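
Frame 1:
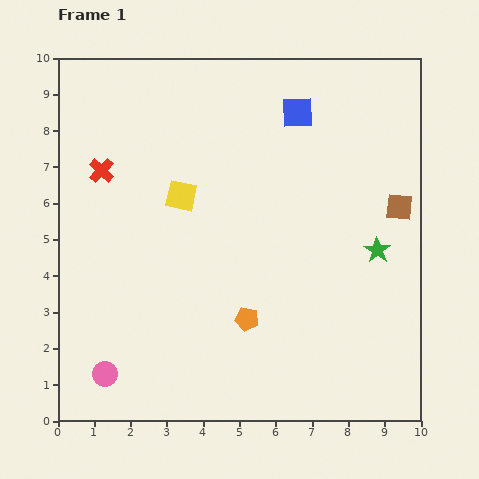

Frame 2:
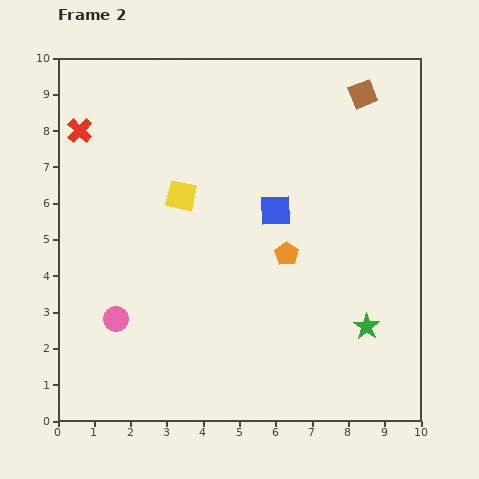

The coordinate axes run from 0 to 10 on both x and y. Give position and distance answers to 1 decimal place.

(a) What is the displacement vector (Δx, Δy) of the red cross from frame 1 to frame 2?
(-0.6, 1.1)

The red cross was at (1.2, 6.9) in frame 1 and (0.6, 8.0) in frame 2.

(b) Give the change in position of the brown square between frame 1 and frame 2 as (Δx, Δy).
(-1.0, 3.1)

The brown square was at (9.4, 5.9) in frame 1 and (8.4, 9.0) in frame 2.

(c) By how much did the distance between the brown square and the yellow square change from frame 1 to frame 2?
-0.3

Distance in frame 1: 6.0. Distance in frame 2: 5.7.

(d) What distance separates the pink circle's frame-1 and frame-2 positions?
1.5

The pink circle moved from (1.3, 1.3) to (1.6, 2.8), a distance of √(0.3² + 1.5²) ≈ 1.5.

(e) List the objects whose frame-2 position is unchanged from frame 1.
the yellow square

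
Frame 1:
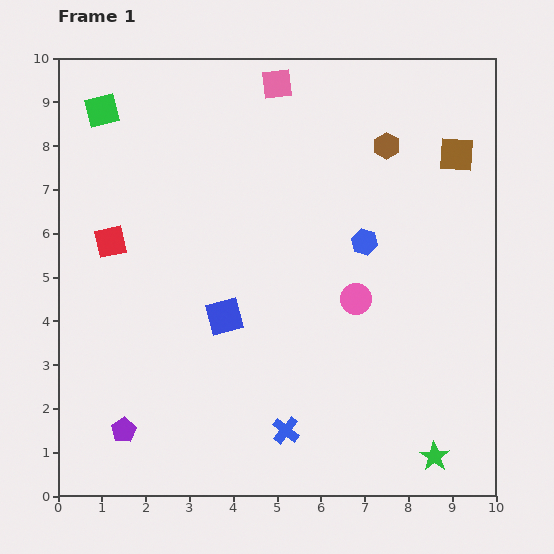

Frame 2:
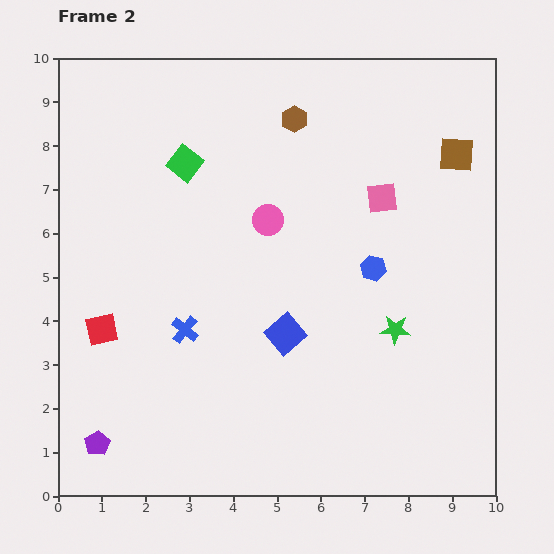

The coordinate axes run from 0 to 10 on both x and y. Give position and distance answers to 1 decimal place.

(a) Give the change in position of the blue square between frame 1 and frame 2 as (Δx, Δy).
(1.4, -0.4)

The blue square was at (3.8, 4.1) in frame 1 and (5.2, 3.7) in frame 2.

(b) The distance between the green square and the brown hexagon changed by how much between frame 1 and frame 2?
-3.8

Distance in frame 1: 6.5. Distance in frame 2: 2.7.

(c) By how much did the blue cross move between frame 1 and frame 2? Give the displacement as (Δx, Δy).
(-2.3, 2.3)

The blue cross was at (5.2, 1.5) in frame 1 and (2.9, 3.8) in frame 2.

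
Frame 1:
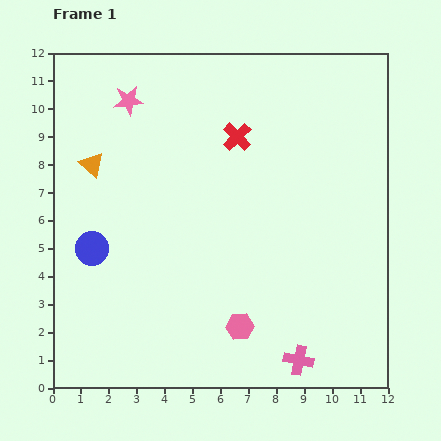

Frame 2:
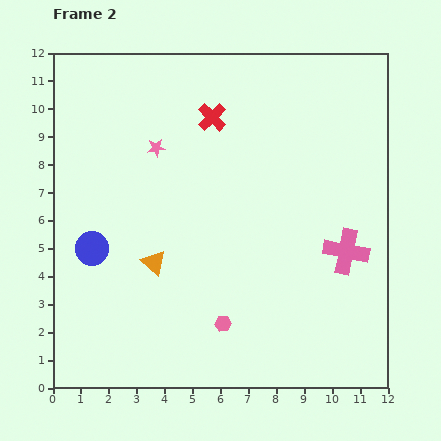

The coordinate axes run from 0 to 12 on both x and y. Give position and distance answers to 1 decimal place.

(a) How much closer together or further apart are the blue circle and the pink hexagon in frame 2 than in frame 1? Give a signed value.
-0.6

Distance in frame 1: 6.0. Distance in frame 2: 5.4.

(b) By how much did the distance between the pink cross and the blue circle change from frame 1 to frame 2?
+0.7

Distance in frame 1: 8.4. Distance in frame 2: 9.1.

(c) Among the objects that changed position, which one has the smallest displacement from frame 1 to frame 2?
the pink hexagon

(moved 0.6)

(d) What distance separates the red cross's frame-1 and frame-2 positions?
1.1

The red cross moved from (6.6, 9.0) to (5.7, 9.7), a distance of √(0.9² + 0.7²) ≈ 1.1.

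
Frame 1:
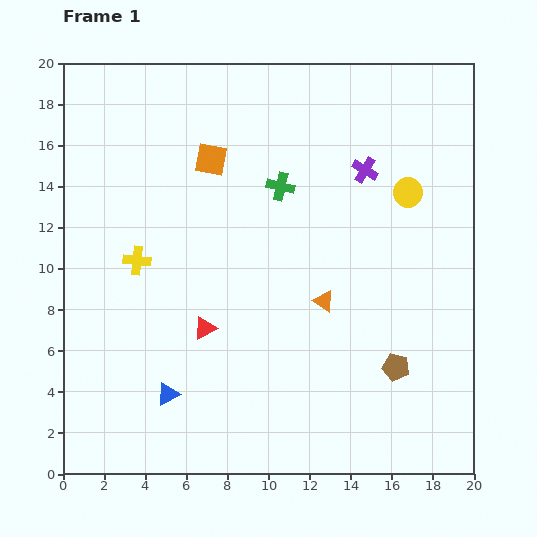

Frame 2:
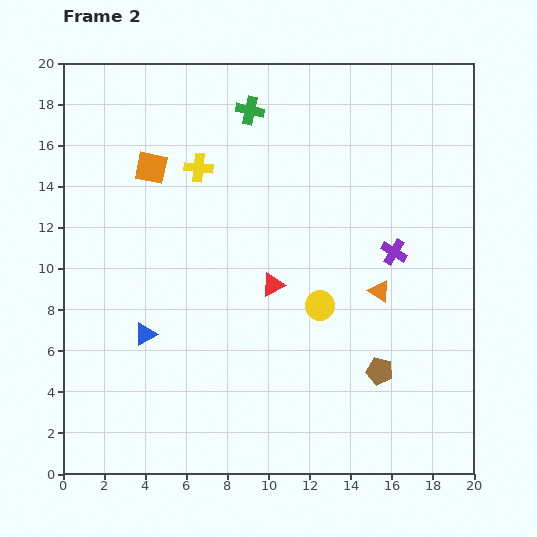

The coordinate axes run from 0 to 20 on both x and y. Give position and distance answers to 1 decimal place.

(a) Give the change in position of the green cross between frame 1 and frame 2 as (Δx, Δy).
(-1.5, 3.7)

The green cross was at (10.6, 14.0) in frame 1 and (9.1, 17.7) in frame 2.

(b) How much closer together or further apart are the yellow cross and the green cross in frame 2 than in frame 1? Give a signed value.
-4.1

Distance in frame 1: 7.9. Distance in frame 2: 3.8.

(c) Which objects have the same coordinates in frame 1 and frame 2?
none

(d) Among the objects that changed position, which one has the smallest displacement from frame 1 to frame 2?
the brown pentagon

(moved 0.8)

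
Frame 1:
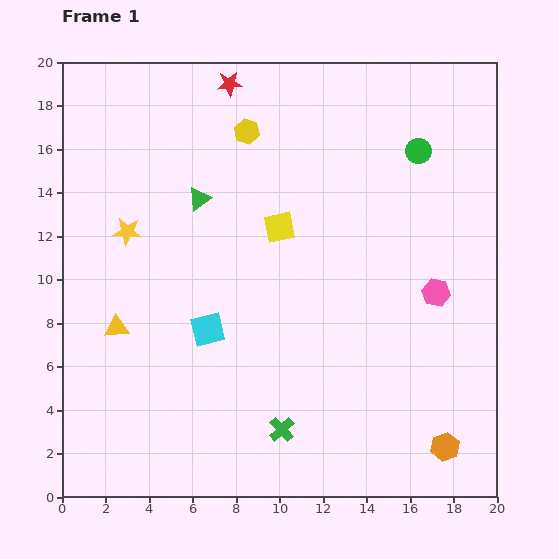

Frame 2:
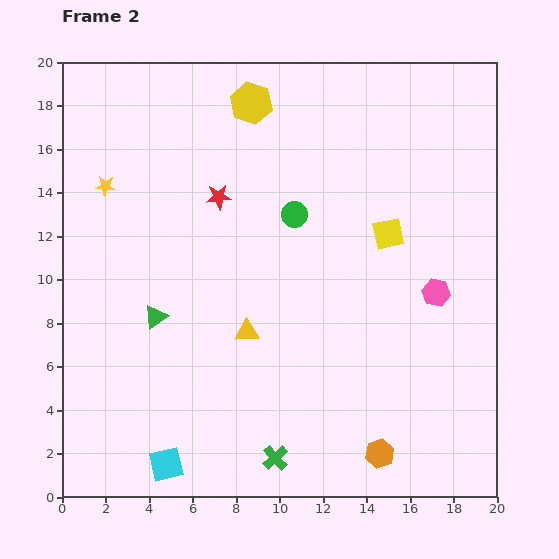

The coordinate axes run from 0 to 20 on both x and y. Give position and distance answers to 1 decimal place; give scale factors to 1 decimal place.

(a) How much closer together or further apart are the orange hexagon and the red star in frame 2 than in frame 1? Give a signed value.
-5.5

Distance in frame 1: 19.4. Distance in frame 2: 13.9.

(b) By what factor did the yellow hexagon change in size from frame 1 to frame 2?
1.7×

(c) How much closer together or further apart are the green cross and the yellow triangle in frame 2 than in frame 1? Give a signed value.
-3.0

Distance in frame 1: 8.9. Distance in frame 2: 5.9.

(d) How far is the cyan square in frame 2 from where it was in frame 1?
6.5

The cyan square moved from (6.7, 7.7) to (4.8, 1.5), a distance of √(1.9² + 6.2²) ≈ 6.5.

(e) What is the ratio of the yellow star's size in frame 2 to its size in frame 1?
0.7×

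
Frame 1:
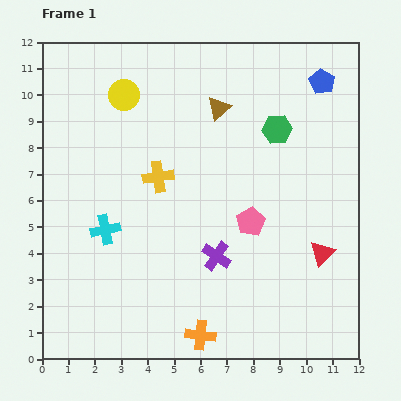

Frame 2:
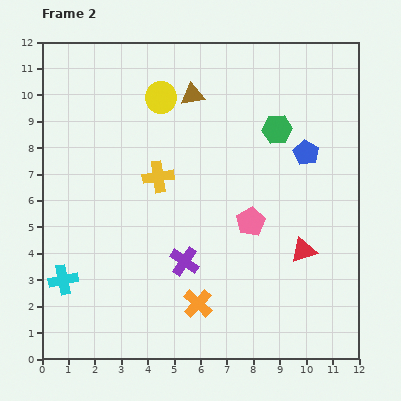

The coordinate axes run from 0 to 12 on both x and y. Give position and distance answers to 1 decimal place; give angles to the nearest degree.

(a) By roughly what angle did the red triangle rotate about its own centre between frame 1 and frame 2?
26° clockwise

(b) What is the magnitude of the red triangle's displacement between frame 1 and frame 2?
0.7

The red triangle moved from (10.6, 4.0) to (9.9, 4.1), a distance of √(0.7² + 0.1²) ≈ 0.7.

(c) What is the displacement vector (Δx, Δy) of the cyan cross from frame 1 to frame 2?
(-1.6, -1.9)

The cyan cross was at (2.4, 4.9) in frame 1 and (0.8, 3.0) in frame 2.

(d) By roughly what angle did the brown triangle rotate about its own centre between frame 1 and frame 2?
33° clockwise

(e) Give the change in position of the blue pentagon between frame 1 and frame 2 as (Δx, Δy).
(-0.6, -2.7)

The blue pentagon was at (10.6, 10.5) in frame 1 and (10.0, 7.8) in frame 2.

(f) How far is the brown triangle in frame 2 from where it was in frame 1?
1.1

The brown triangle moved from (6.7, 9.5) to (5.7, 10.0), a distance of √(1.0² + 0.5²) ≈ 1.1.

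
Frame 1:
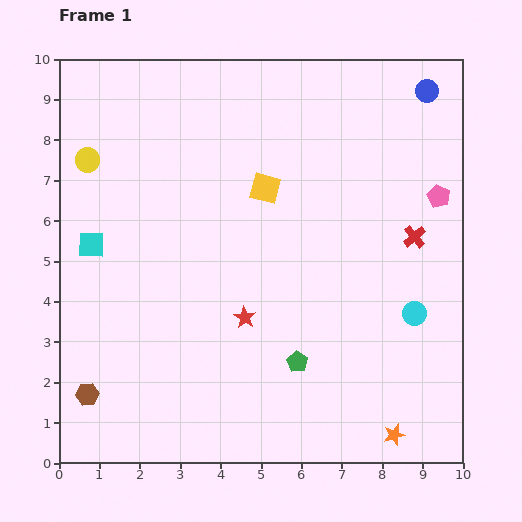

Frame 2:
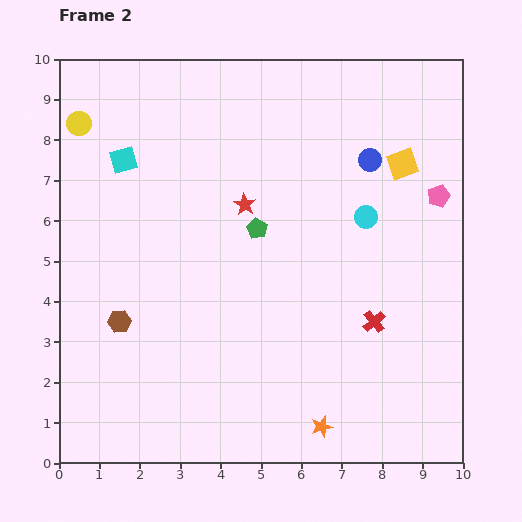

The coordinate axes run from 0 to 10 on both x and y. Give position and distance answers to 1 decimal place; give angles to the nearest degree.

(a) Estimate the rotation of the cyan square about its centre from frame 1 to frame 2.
16° counter-clockwise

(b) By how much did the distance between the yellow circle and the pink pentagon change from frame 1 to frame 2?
+0.4

Distance in frame 1: 8.7. Distance in frame 2: 9.1.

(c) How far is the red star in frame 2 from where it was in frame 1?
2.8

The red star moved from (4.6, 3.6) to (4.6, 6.4), a distance of √(0.0² + 2.8²) ≈ 2.8.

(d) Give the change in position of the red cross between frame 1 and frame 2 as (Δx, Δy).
(-1.0, -2.1)

The red cross was at (8.8, 5.6) in frame 1 and (7.8, 3.5) in frame 2.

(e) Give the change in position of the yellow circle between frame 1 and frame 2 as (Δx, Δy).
(-0.2, 0.9)

The yellow circle was at (0.7, 7.5) in frame 1 and (0.5, 8.4) in frame 2.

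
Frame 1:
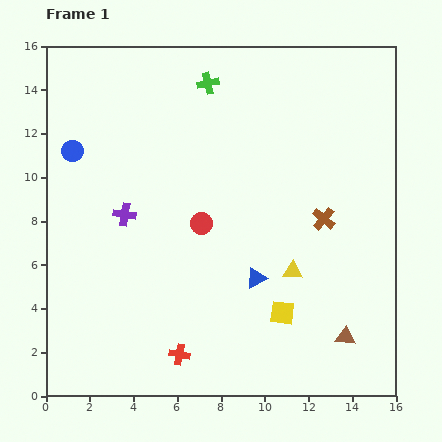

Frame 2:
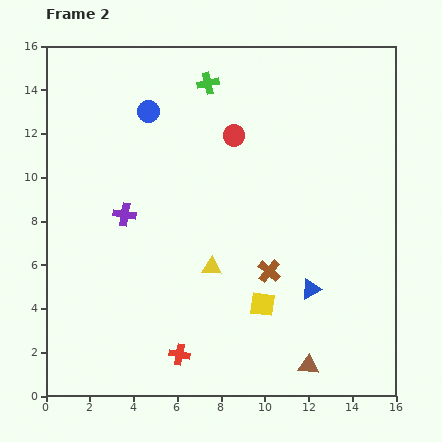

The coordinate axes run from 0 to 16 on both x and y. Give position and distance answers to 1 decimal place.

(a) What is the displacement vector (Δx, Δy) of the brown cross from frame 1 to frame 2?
(-2.5, -2.4)

The brown cross was at (12.7, 8.1) in frame 1 and (10.2, 5.7) in frame 2.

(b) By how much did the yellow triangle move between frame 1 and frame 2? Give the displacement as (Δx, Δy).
(-3.7, 0.2)

The yellow triangle was at (11.3, 5.7) in frame 1 and (7.6, 5.9) in frame 2.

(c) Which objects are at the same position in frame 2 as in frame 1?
the red cross, the green cross, the purple cross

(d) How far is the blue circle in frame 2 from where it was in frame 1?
3.9

The blue circle moved from (1.2, 11.2) to (4.7, 13.0), a distance of √(3.5² + 1.8²) ≈ 3.9.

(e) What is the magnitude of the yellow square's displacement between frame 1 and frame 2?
1.0

The yellow square moved from (10.8, 3.8) to (9.9, 4.2), a distance of √(0.9² + 0.4²) ≈ 1.0.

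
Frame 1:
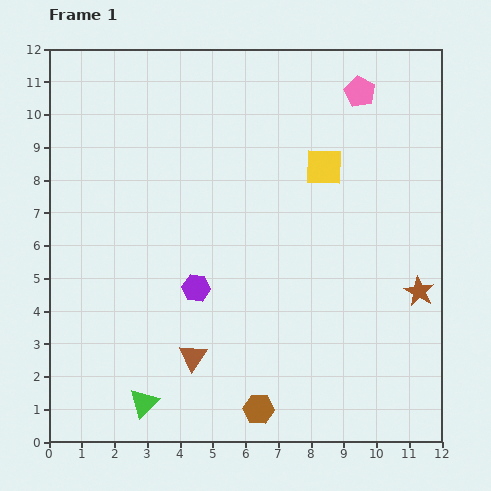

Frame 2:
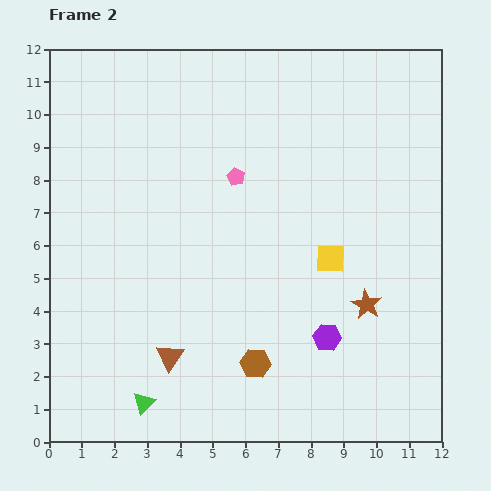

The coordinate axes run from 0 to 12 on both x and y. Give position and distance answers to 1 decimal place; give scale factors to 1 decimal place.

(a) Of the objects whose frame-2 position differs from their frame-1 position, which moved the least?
the brown triangle

(moved 0.7)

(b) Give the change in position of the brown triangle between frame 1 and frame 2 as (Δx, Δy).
(-0.7, 0.0)

The brown triangle was at (4.4, 2.6) in frame 1 and (3.7, 2.6) in frame 2.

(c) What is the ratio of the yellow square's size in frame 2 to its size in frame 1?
0.8×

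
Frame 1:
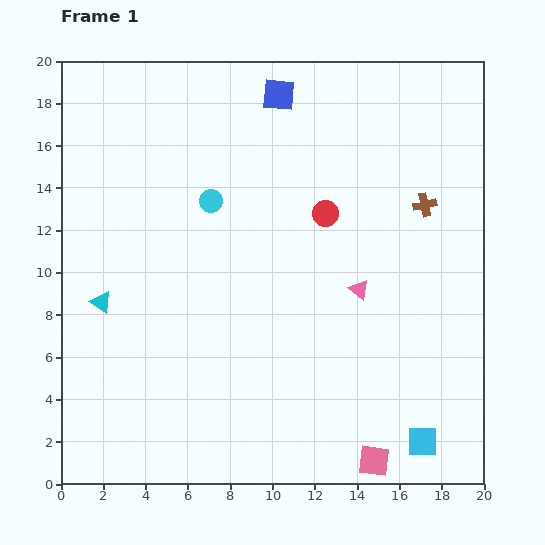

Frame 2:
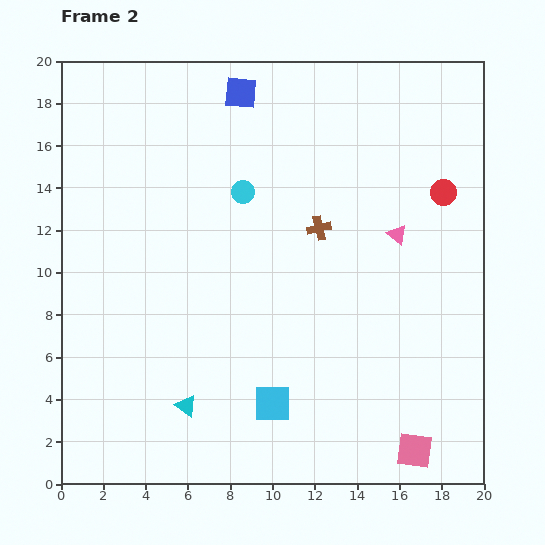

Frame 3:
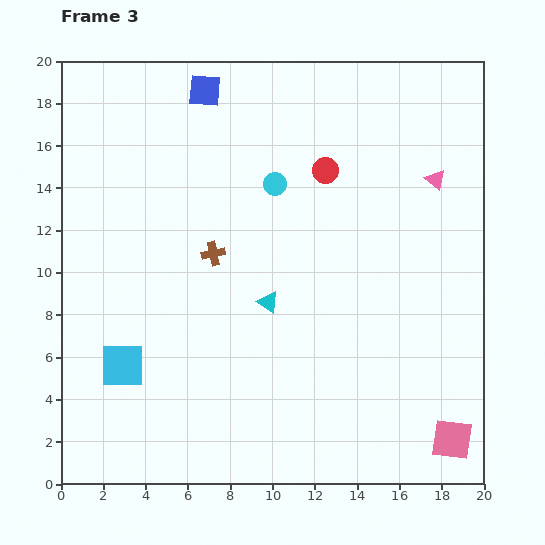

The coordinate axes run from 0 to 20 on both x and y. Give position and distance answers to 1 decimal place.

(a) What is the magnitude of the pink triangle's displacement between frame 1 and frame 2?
3.2

The pink triangle moved from (14.1, 9.2) to (15.9, 11.8), a distance of √(1.8² + 2.6²) ≈ 3.2.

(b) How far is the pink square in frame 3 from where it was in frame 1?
3.8

The pink square moved from (14.8, 1.1) to (18.5, 2.1), a distance of √(3.7² + 1.0²) ≈ 3.8.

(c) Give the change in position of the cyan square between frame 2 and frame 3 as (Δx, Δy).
(-7.1, 1.8)

The cyan square was at (10.0, 3.8) in frame 2 and (2.9, 5.6) in frame 3.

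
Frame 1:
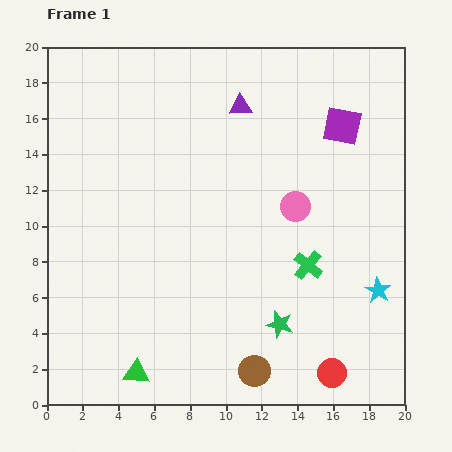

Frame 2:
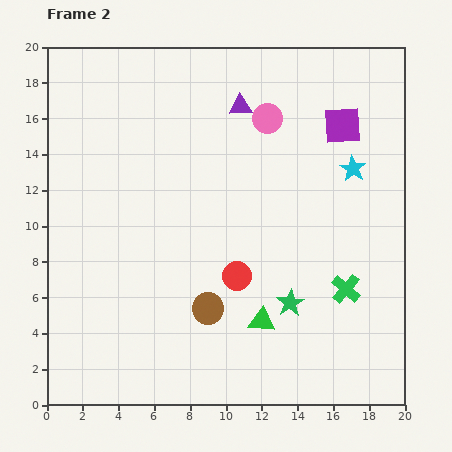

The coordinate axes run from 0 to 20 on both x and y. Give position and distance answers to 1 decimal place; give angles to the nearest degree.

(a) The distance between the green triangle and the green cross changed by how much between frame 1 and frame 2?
-6.3

Distance in frame 1: 11.3. Distance in frame 2: 5.0.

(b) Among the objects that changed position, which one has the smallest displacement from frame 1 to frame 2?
the green star

(moved 1.3)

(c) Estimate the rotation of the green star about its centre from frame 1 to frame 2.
27° clockwise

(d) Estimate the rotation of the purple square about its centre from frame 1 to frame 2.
15° counter-clockwise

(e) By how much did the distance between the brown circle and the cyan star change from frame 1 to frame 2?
+3.0

Distance in frame 1: 8.2. Distance in frame 2: 11.2.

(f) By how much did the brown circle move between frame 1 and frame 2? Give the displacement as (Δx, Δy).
(-2.6, 3.5)

The brown circle was at (11.6, 1.9) in frame 1 and (9.0, 5.4) in frame 2.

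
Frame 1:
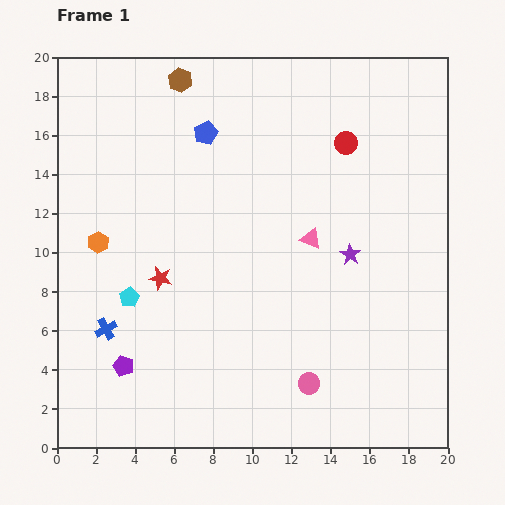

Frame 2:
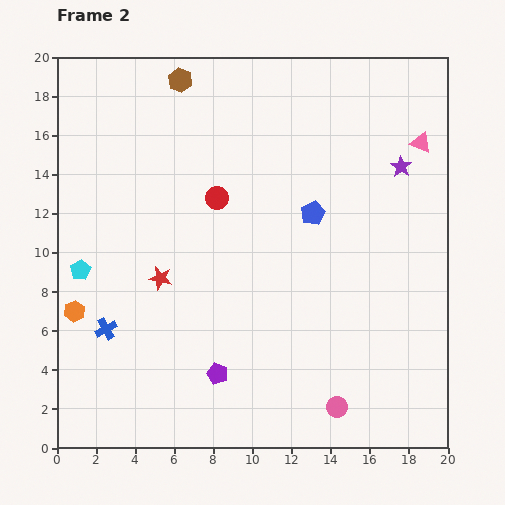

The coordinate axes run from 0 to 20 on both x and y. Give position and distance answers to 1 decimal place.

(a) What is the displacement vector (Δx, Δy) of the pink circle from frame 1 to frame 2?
(1.4, -1.2)

The pink circle was at (12.9, 3.3) in frame 1 and (14.3, 2.1) in frame 2.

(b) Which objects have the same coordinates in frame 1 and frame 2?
the brown hexagon, the blue cross, the red star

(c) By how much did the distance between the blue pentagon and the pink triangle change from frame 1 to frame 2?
-1.0

Distance in frame 1: 7.6. Distance in frame 2: 6.6.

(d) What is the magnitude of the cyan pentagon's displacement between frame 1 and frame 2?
2.9

The cyan pentagon moved from (3.7, 7.7) to (1.2, 9.1), a distance of √(2.5² + 1.4²) ≈ 2.9.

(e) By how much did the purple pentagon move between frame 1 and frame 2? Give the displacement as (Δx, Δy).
(4.8, -0.4)

The purple pentagon was at (3.4, 4.2) in frame 1 and (8.2, 3.8) in frame 2.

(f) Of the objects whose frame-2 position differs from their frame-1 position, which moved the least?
the pink circle

(moved 1.8)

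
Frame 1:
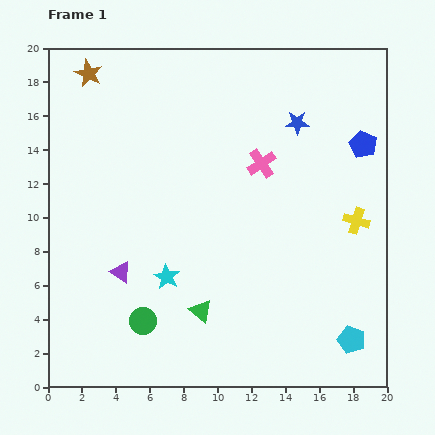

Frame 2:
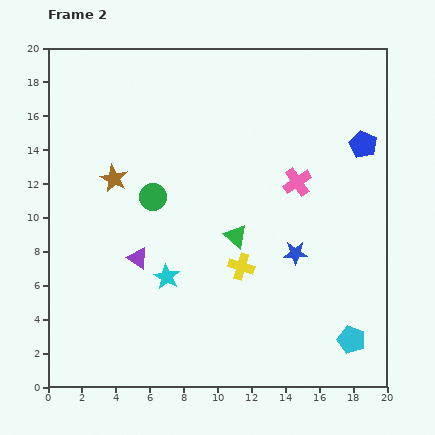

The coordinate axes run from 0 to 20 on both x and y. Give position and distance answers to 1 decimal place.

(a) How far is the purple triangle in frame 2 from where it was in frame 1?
1.3

The purple triangle moved from (4.3, 6.8) to (5.3, 7.6), a distance of √(1.0² + 0.8²) ≈ 1.3.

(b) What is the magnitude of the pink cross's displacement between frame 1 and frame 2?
2.4

The pink cross moved from (12.6, 13.2) to (14.7, 12.1), a distance of √(2.1² + 1.1²) ≈ 2.4.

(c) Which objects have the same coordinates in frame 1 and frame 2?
the cyan pentagon, the cyan star, the blue pentagon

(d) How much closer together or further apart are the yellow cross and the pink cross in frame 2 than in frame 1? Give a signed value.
-0.6

Distance in frame 1: 6.6. Distance in frame 2: 6.0.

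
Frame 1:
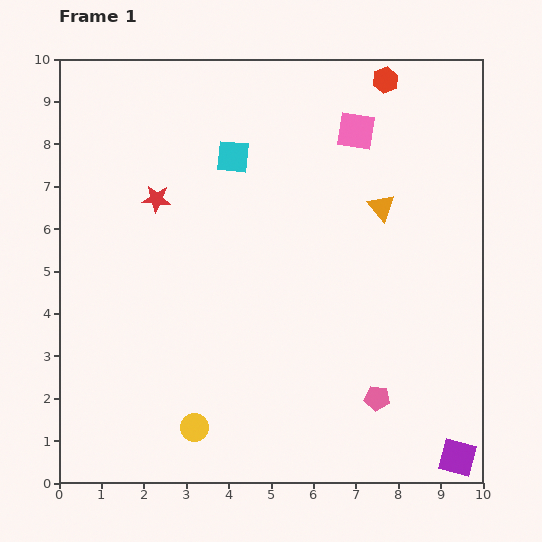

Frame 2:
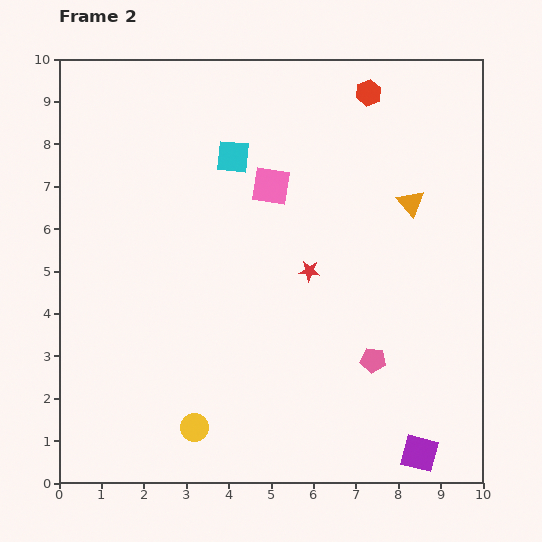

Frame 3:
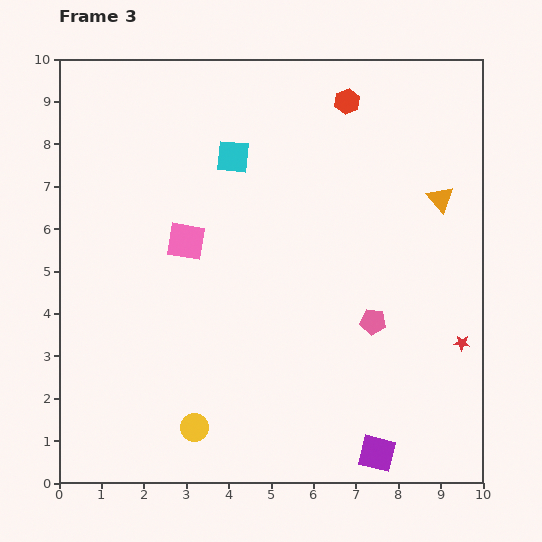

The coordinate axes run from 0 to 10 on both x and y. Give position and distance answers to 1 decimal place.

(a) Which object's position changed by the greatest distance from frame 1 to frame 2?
the red star

(moved 4.0; next 2.4)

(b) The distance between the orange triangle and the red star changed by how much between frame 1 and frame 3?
-1.9

Distance in frame 1: 5.3. Distance in frame 3: 3.4.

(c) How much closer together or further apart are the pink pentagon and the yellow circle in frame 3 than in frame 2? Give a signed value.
+0.4

Distance in frame 2: 4.5. Distance in frame 3: 4.9.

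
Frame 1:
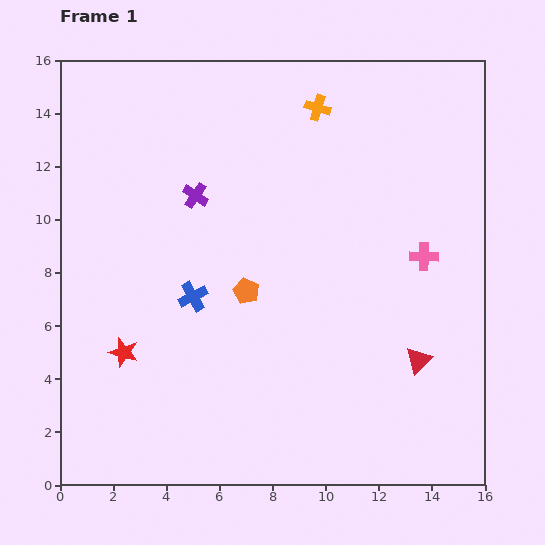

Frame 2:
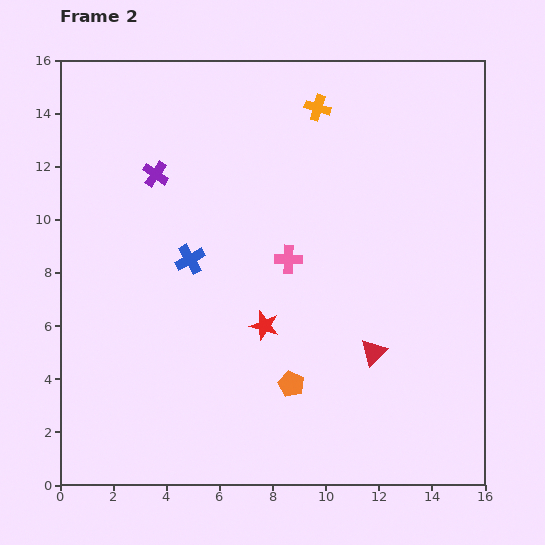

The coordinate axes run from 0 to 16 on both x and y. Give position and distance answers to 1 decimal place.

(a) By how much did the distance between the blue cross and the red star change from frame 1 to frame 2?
+0.5

Distance in frame 1: 3.3. Distance in frame 2: 3.8.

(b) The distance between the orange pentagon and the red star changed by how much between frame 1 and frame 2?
-2.7

Distance in frame 1: 5.1. Distance in frame 2: 2.4.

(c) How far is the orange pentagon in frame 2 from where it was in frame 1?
3.9

The orange pentagon moved from (7.0, 7.3) to (8.7, 3.8), a distance of √(1.7² + 3.5²) ≈ 3.9.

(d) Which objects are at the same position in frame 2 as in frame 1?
the orange cross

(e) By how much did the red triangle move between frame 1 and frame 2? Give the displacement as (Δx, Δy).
(-1.7, 0.3)

The red triangle was at (13.5, 4.7) in frame 1 and (11.8, 5.0) in frame 2.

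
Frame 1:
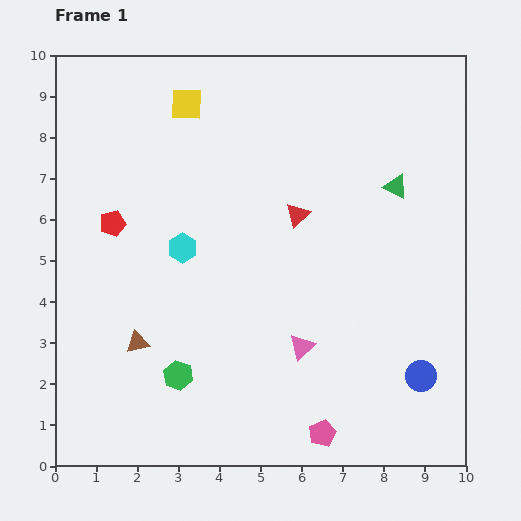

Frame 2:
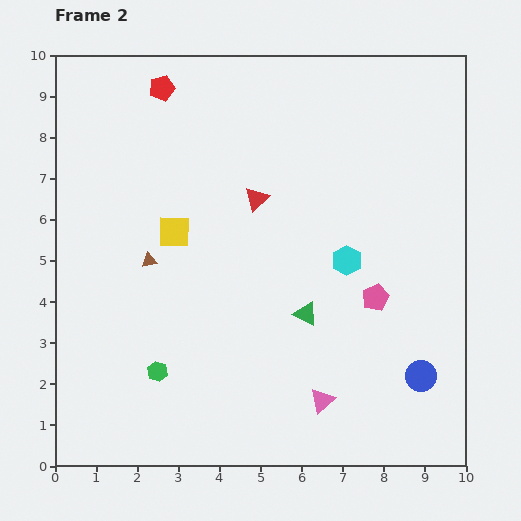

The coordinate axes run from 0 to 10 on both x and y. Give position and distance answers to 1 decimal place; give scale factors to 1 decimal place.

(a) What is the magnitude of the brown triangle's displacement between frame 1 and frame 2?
2.0

The brown triangle moved from (2.0, 3.0) to (2.3, 5.0), a distance of √(0.3² + 2.0²) ≈ 2.0.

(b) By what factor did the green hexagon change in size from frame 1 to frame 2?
0.7×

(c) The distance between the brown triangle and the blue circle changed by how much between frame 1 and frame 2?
+0.3

Distance in frame 1: 6.9. Distance in frame 2: 7.2.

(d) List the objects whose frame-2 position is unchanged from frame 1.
the blue circle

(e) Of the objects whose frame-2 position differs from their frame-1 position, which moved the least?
the green hexagon

(moved 0.5)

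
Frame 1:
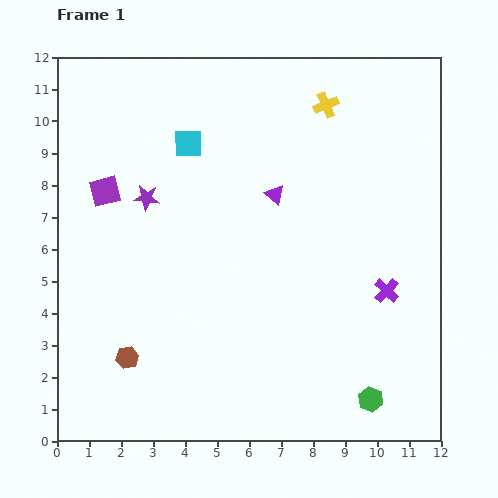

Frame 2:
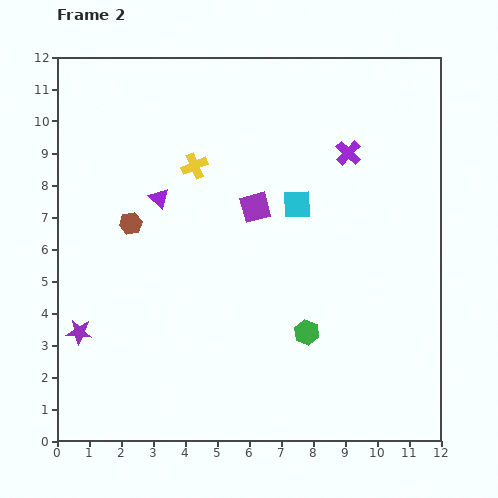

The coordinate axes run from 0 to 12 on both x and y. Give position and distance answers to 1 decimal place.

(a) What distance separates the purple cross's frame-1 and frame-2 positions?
4.5

The purple cross moved from (10.3, 4.7) to (9.1, 9.0), a distance of √(1.2² + 4.3²) ≈ 4.5.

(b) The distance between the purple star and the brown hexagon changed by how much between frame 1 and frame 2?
-1.2

Distance in frame 1: 5.0. Distance in frame 2: 3.8.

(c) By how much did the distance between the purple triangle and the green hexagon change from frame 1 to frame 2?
-0.9

Distance in frame 1: 7.1. Distance in frame 2: 6.2.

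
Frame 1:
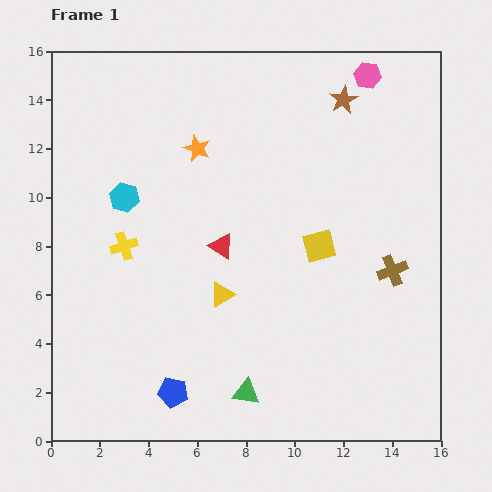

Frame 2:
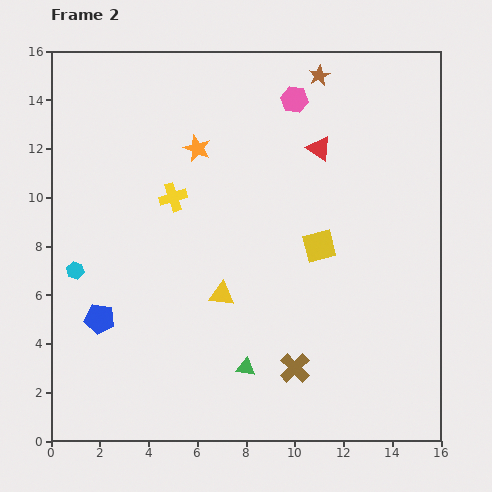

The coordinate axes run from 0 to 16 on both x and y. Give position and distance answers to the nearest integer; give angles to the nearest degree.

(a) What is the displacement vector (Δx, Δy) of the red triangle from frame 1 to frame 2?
(4, 4)

The red triangle was at (7, 8) in frame 1 and (11, 12) in frame 2.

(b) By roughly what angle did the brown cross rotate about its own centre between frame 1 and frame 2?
23° counter-clockwise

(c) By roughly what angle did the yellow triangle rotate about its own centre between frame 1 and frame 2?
36° clockwise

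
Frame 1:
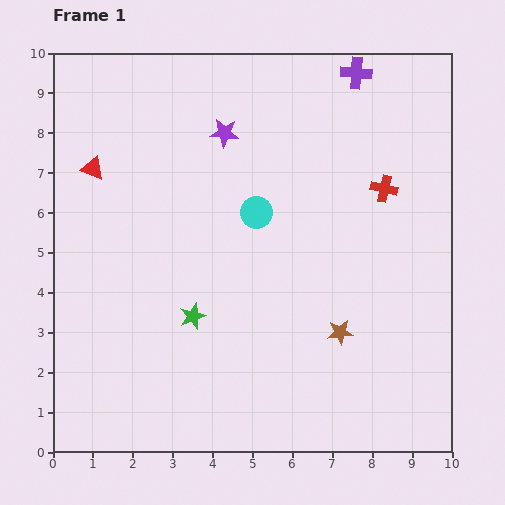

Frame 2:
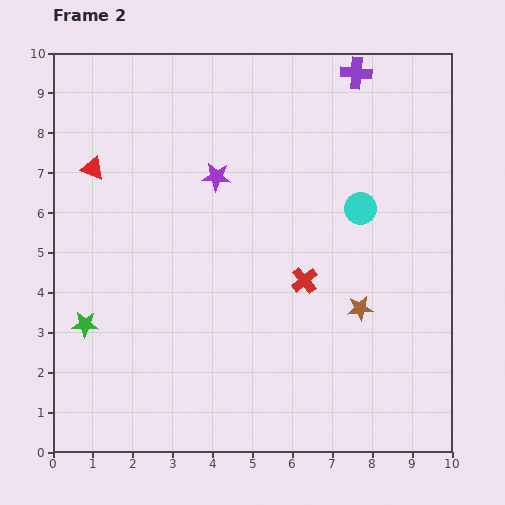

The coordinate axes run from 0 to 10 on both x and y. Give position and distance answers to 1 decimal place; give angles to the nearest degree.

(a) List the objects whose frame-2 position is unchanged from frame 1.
the red triangle, the purple cross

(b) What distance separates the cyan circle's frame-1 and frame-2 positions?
2.6

The cyan circle moved from (5.1, 6.0) to (7.7, 6.1), a distance of √(2.6² + 0.1²) ≈ 2.6.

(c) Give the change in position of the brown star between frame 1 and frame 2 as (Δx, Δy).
(0.5, 0.6)

The brown star was at (7.2, 3.0) in frame 1 and (7.7, 3.6) in frame 2.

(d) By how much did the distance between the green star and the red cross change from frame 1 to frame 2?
-0.2

Distance in frame 1: 5.8. Distance in frame 2: 5.6.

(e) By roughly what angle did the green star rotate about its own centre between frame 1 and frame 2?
23° clockwise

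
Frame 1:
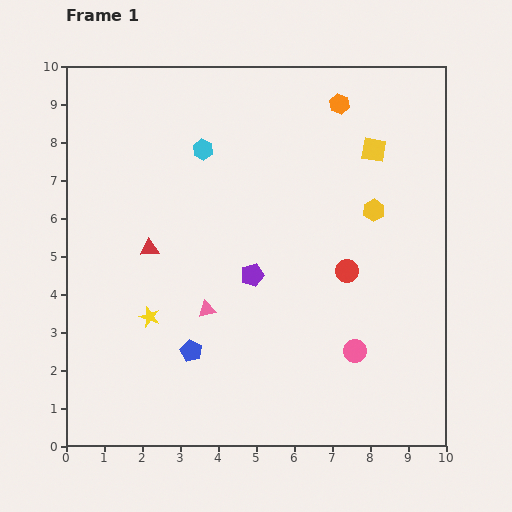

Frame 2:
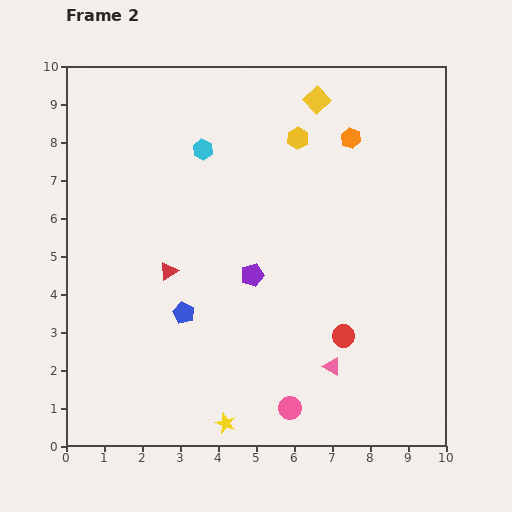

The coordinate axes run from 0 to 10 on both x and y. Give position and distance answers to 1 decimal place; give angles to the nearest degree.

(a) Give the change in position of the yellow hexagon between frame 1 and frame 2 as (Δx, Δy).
(-2.0, 1.9)

The yellow hexagon was at (8.1, 6.2) in frame 1 and (6.1, 8.1) in frame 2.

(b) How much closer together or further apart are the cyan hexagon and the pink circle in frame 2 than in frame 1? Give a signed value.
+0.6

Distance in frame 1: 6.6. Distance in frame 2: 7.2.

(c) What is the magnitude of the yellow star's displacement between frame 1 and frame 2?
3.4

The yellow star moved from (2.2, 3.4) to (4.2, 0.6), a distance of √(2.0² + 2.8²) ≈ 3.4.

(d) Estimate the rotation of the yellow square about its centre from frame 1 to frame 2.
38° clockwise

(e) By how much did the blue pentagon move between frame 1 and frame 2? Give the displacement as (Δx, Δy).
(-0.2, 1.0)

The blue pentagon was at (3.3, 2.5) in frame 1 and (3.1, 3.5) in frame 2.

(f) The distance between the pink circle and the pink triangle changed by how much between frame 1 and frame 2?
-2.5

Distance in frame 1: 4.1. Distance in frame 2: 1.6.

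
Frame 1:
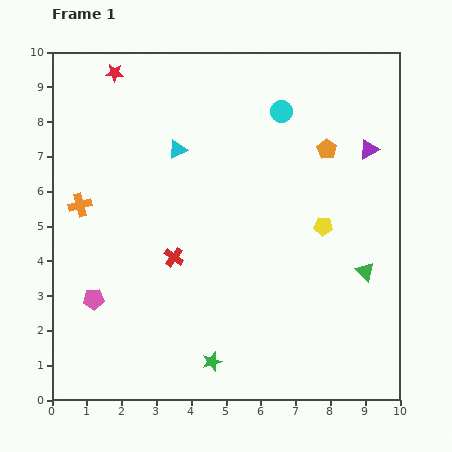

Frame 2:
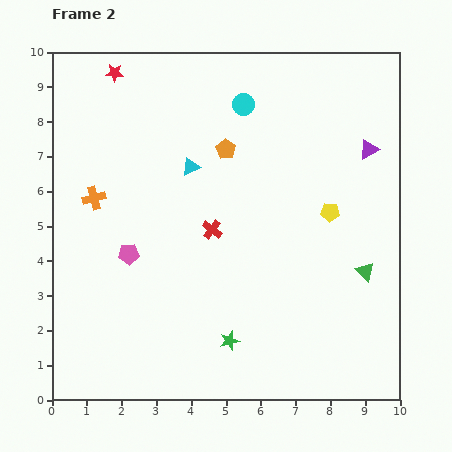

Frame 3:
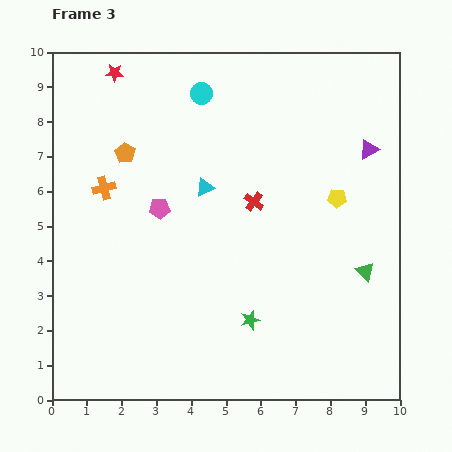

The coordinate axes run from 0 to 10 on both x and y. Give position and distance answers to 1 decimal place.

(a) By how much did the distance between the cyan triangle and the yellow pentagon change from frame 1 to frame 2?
-0.5

Distance in frame 1: 4.7. Distance in frame 2: 4.2.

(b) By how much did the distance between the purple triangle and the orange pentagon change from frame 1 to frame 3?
+5.8

Distance in frame 1: 1.2. Distance in frame 3: 7.0.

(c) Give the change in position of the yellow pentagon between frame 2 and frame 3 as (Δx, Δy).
(0.2, 0.4)

The yellow pentagon was at (8.0, 5.4) in frame 2 and (8.2, 5.8) in frame 3.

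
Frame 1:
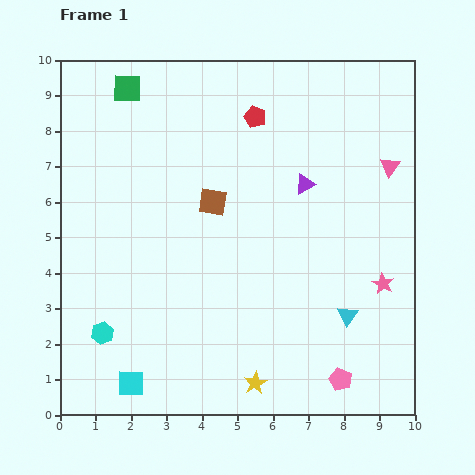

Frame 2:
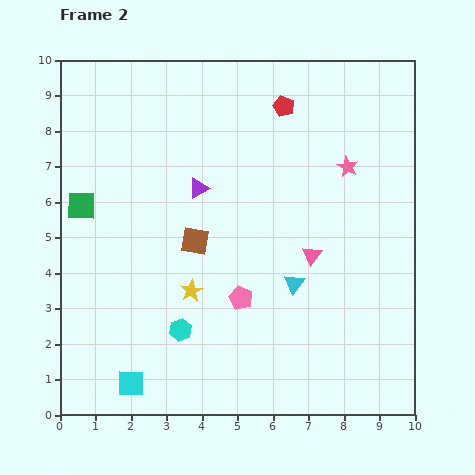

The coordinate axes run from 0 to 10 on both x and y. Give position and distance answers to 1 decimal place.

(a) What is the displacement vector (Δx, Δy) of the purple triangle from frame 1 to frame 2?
(-3.0, -0.1)

The purple triangle was at (6.9, 6.5) in frame 1 and (3.9, 6.4) in frame 2.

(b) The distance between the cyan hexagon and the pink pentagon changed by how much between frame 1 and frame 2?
-4.9

Distance in frame 1: 6.8. Distance in frame 2: 1.9.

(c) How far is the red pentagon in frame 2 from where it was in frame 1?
0.9

The red pentagon moved from (5.5, 8.4) to (6.3, 8.7), a distance of √(0.8² + 0.3²) ≈ 0.9.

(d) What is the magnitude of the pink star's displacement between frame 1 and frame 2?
3.4

The pink star moved from (9.1, 3.7) to (8.1, 7.0), a distance of √(1.0² + 3.3²) ≈ 3.4.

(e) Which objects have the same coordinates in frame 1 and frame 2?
the cyan square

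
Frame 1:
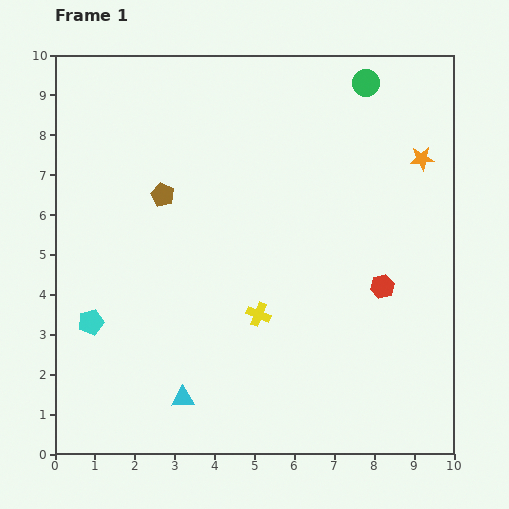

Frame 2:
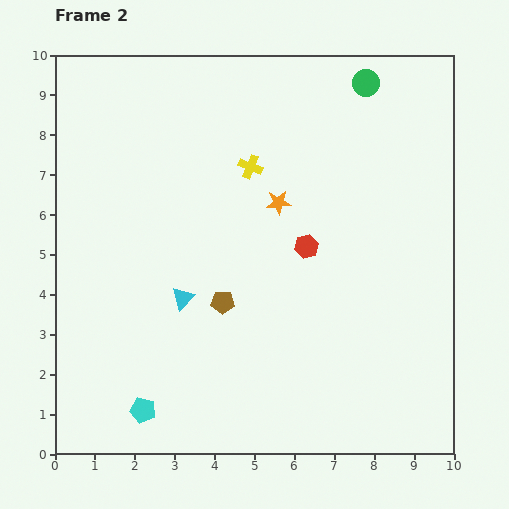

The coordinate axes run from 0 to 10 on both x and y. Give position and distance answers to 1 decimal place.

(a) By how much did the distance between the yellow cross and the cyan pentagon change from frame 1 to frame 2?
+2.5

Distance in frame 1: 4.2. Distance in frame 2: 6.7.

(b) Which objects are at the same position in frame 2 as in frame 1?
the green circle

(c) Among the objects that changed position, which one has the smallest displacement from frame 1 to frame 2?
the red hexagon

(moved 2.1)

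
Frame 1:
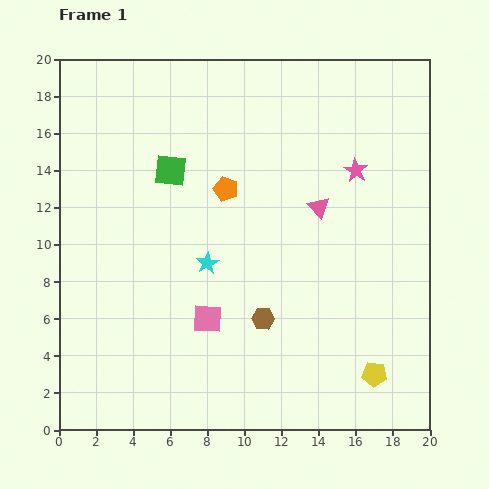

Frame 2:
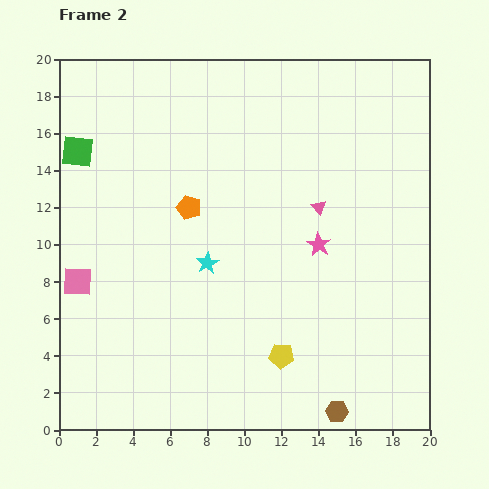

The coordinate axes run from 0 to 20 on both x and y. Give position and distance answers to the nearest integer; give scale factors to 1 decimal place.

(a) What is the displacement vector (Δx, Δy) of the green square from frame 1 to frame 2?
(-5, 1)

The green square was at (6, 14) in frame 1 and (1, 15) in frame 2.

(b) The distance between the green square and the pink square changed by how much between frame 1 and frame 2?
-1

Distance in frame 1: 8. Distance in frame 2: 7.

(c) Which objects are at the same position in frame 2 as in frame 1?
the cyan star, the pink triangle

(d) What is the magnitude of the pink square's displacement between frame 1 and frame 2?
7

The pink square moved from (8, 6) to (1, 8), a distance of √(7² + 2²) ≈ 7.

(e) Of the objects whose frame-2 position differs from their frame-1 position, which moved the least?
the orange pentagon

(moved 2)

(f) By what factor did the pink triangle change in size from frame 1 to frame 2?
0.7×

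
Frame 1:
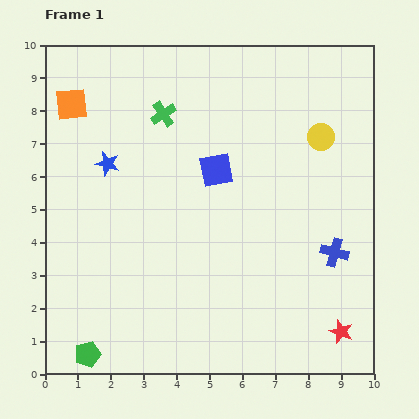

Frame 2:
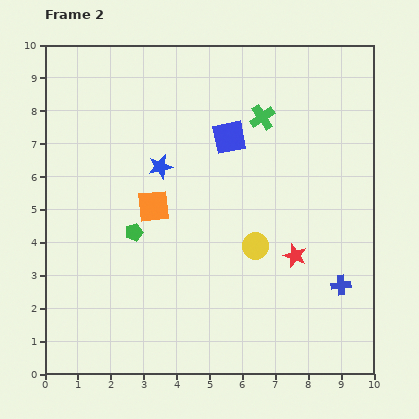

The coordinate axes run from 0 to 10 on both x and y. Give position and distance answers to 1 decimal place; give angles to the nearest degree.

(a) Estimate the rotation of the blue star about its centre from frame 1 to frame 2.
30° counter-clockwise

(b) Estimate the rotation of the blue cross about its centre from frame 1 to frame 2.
20° counter-clockwise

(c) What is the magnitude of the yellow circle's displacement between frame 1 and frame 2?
3.9

The yellow circle moved from (8.4, 7.2) to (6.4, 3.9), a distance of √(2.0² + 3.3²) ≈ 3.9.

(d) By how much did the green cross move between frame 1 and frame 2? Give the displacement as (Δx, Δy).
(3.0, -0.1)

The green cross was at (3.6, 7.9) in frame 1 and (6.6, 7.8) in frame 2.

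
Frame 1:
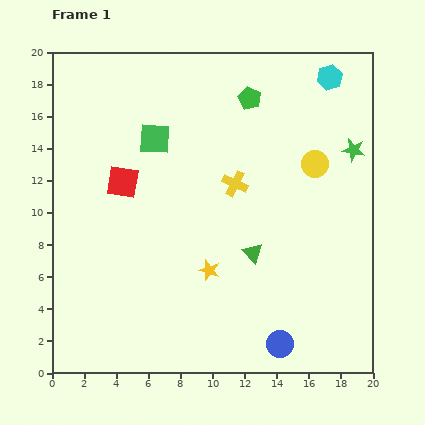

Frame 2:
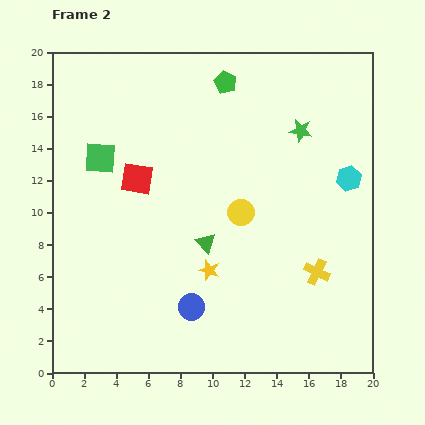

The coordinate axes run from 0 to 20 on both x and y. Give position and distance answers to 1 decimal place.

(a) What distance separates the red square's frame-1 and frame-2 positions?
0.9

The red square moved from (4.4, 11.9) to (5.3, 12.1), a distance of √(0.9² + 0.2²) ≈ 0.9.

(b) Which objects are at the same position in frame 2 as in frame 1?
the yellow star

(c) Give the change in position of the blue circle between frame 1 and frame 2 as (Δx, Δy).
(-5.5, 2.3)

The blue circle was at (14.2, 1.8) in frame 1 and (8.7, 4.1) in frame 2.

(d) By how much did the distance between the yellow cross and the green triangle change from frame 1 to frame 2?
+2.7

Distance in frame 1: 4.4. Distance in frame 2: 7.1.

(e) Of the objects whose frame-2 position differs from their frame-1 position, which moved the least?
the red square

(moved 0.9)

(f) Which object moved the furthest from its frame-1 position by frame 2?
the yellow cross

(moved 7.5; next 6.4)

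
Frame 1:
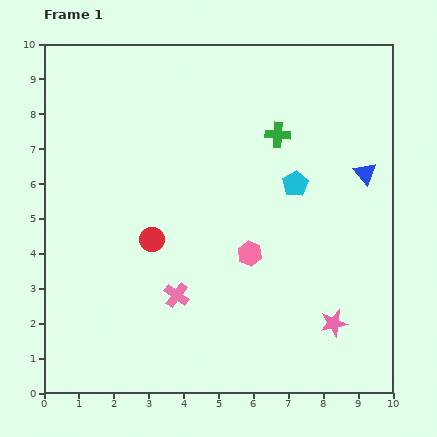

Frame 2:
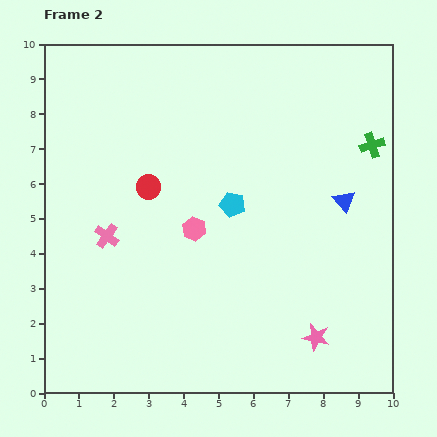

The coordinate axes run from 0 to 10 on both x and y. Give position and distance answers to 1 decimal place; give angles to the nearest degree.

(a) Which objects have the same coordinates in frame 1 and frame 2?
none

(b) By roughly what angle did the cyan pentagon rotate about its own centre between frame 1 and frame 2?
26° counter-clockwise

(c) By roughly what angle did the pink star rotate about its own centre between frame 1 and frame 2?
24° clockwise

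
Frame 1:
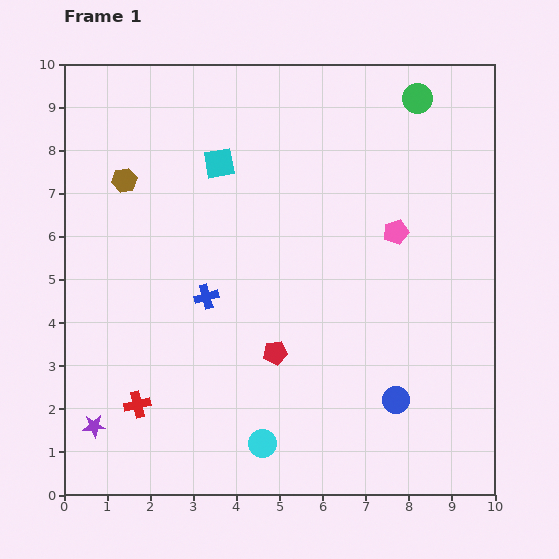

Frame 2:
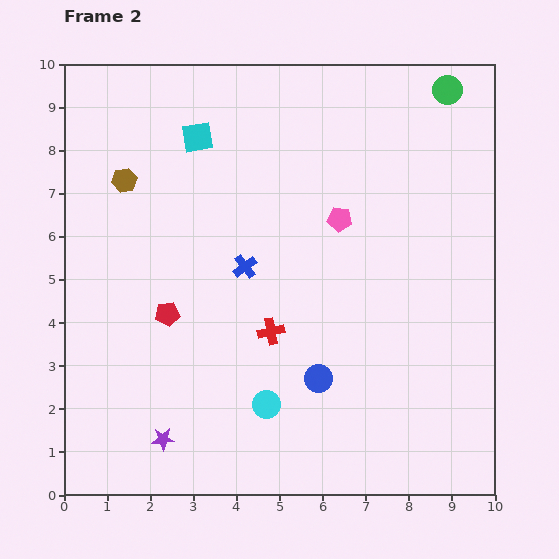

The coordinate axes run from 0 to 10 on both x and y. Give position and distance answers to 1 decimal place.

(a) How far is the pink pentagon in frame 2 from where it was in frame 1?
1.3

The pink pentagon moved from (7.7, 6.1) to (6.4, 6.4), a distance of √(1.3² + 0.3²) ≈ 1.3.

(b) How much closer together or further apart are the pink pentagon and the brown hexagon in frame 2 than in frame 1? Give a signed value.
-1.3

Distance in frame 1: 6.4. Distance in frame 2: 5.1.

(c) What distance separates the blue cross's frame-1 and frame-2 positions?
1.1

The blue cross moved from (3.3, 4.6) to (4.2, 5.3), a distance of √(0.9² + 0.7²) ≈ 1.1.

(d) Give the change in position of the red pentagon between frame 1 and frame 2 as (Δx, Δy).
(-2.5, 0.9)

The red pentagon was at (4.9, 3.3) in frame 1 and (2.4, 4.2) in frame 2.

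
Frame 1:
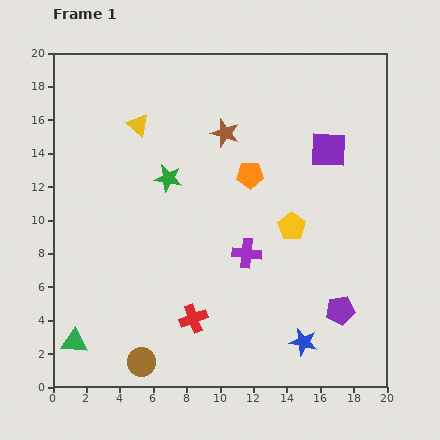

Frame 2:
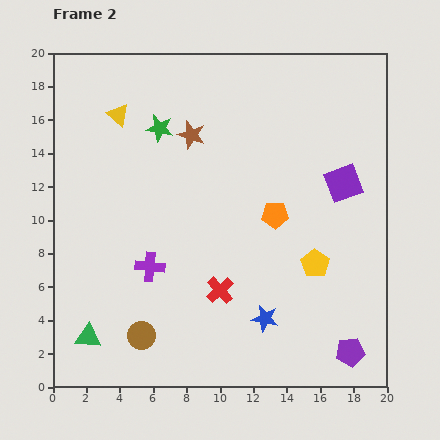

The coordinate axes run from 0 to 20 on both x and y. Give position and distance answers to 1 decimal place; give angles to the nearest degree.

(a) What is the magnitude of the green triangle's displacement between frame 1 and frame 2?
0.9

The green triangle moved from (1.3, 2.7) to (2.1, 3.0), a distance of √(0.8² + 0.3²) ≈ 0.9.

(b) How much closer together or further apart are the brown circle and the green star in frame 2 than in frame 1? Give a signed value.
+1.3

Distance in frame 1: 11.1. Distance in frame 2: 12.4.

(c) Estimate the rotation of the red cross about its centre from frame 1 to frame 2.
21° counter-clockwise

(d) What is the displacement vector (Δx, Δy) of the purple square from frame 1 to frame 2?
(0.9, -2.0)

The purple square was at (16.5, 14.2) in frame 1 and (17.4, 12.2) in frame 2.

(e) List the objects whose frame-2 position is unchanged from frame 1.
none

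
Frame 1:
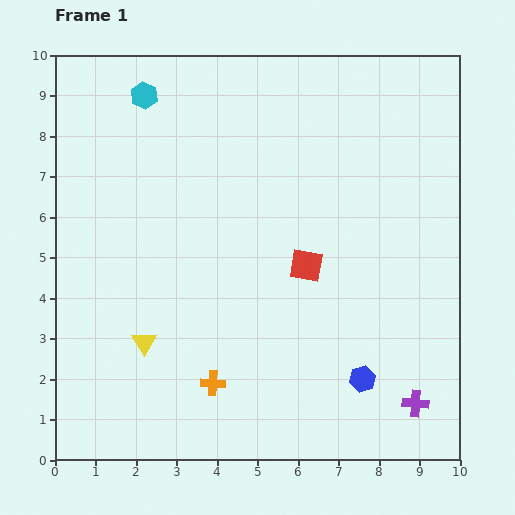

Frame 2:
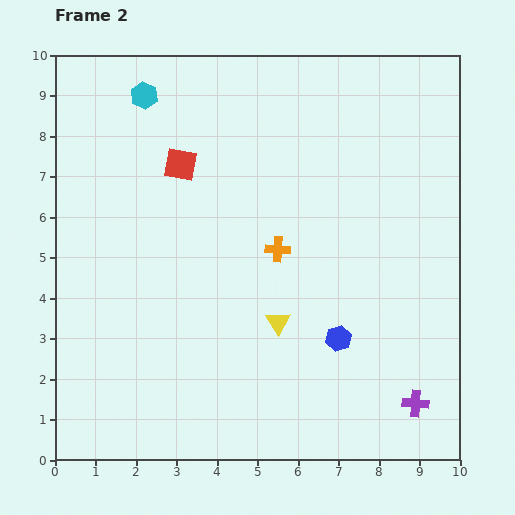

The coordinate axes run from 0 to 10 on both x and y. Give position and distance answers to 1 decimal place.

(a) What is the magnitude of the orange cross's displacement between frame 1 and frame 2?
3.7

The orange cross moved from (3.9, 1.9) to (5.5, 5.2), a distance of √(1.6² + 3.3²) ≈ 3.7.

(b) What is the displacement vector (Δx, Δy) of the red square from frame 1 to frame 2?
(-3.1, 2.5)

The red square was at (6.2, 4.8) in frame 1 and (3.1, 7.3) in frame 2.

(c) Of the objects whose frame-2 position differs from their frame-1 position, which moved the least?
the blue hexagon

(moved 1.2)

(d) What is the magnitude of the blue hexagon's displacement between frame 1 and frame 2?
1.2

The blue hexagon moved from (7.6, 2.0) to (7.0, 3.0), a distance of √(0.6² + 1.0²) ≈ 1.2.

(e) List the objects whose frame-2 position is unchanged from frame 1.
the purple cross, the cyan hexagon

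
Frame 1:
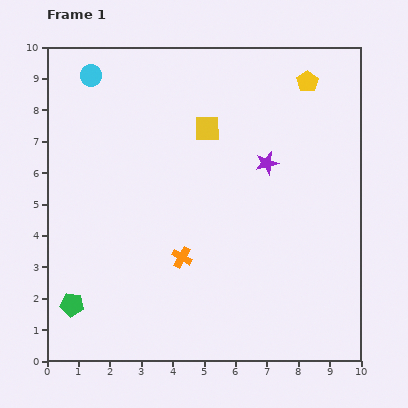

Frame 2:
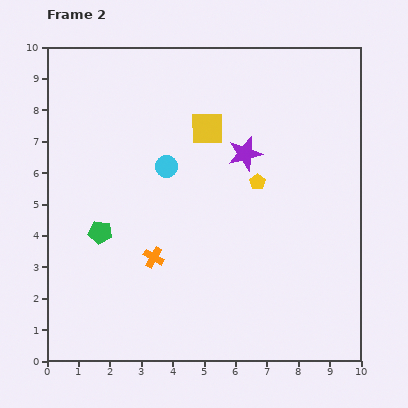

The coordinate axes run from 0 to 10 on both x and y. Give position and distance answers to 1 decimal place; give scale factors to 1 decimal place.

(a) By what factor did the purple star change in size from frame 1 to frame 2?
1.5×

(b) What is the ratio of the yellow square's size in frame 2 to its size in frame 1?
1.3×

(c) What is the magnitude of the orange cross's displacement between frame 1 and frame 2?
0.9

The orange cross moved from (4.3, 3.3) to (3.4, 3.3), a distance of √(0.9² + 0.0²) ≈ 0.9.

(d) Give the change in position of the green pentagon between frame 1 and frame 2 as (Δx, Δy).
(0.9, 2.3)

The green pentagon was at (0.8, 1.8) in frame 1 and (1.7, 4.1) in frame 2.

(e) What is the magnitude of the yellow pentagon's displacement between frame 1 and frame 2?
3.6

The yellow pentagon moved from (8.3, 8.9) to (6.7, 5.7), a distance of √(1.6² + 3.2²) ≈ 3.6.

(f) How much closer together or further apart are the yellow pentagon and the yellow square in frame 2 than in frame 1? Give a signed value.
-1.2

Distance in frame 1: 3.5. Distance in frame 2: 2.3.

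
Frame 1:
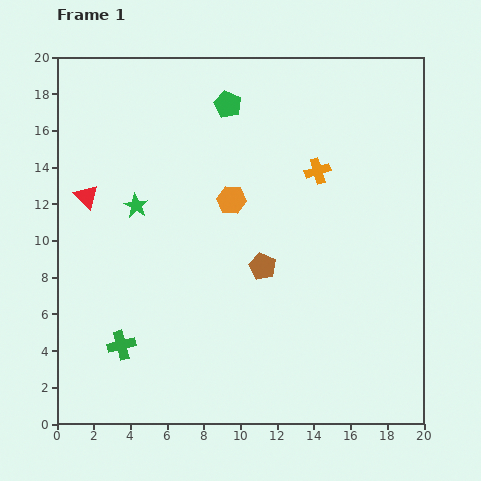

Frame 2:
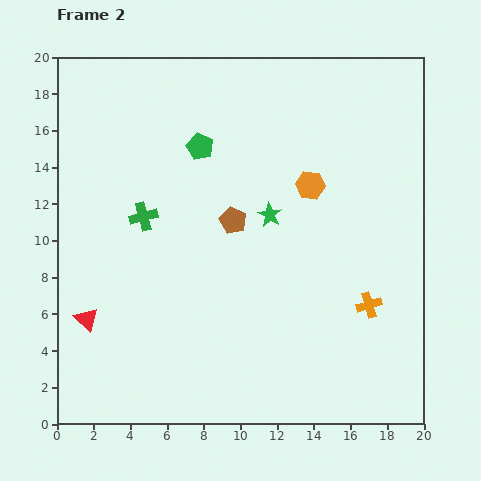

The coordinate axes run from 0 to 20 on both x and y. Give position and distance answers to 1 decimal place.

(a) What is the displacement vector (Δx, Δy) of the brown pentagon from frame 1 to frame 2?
(-1.6, 2.5)

The brown pentagon was at (11.2, 8.6) in frame 1 and (9.6, 11.1) in frame 2.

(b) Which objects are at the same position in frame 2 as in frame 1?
none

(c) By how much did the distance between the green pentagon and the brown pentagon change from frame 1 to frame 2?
-4.6

Distance in frame 1: 9.0. Distance in frame 2: 4.4.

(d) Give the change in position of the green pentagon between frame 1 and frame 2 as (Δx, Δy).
(-1.5, -2.3)

The green pentagon was at (9.3, 17.4) in frame 1 and (7.8, 15.1) in frame 2.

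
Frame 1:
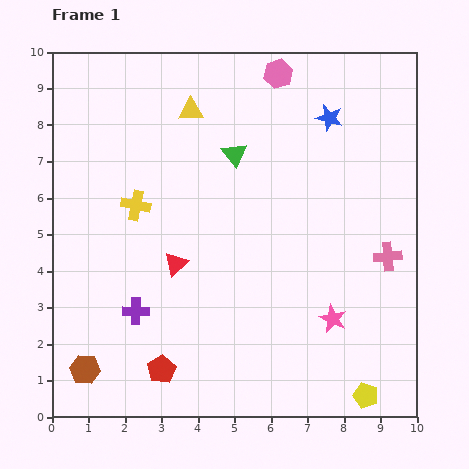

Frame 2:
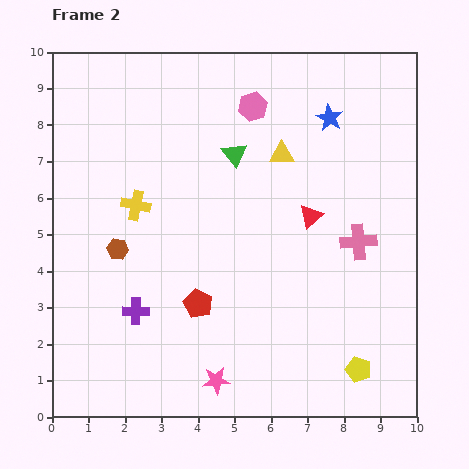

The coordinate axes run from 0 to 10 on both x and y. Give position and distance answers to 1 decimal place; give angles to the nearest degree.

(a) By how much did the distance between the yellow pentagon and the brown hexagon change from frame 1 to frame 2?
-0.3

Distance in frame 1: 7.7. Distance in frame 2: 7.4.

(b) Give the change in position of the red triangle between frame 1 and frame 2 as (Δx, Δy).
(3.7, 1.3)

The red triangle was at (3.4, 4.2) in frame 1 and (7.1, 5.5) in frame 2.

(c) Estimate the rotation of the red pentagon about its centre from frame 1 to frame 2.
16° counter-clockwise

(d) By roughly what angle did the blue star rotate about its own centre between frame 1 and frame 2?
15° clockwise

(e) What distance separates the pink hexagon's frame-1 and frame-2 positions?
1.1

The pink hexagon moved from (6.2, 9.4) to (5.5, 8.5), a distance of √(0.7² + 0.9²) ≈ 1.1.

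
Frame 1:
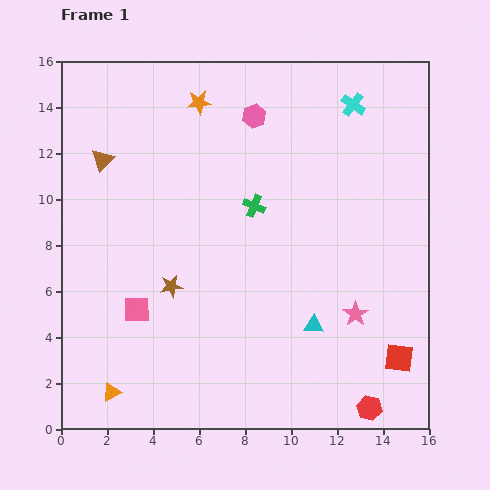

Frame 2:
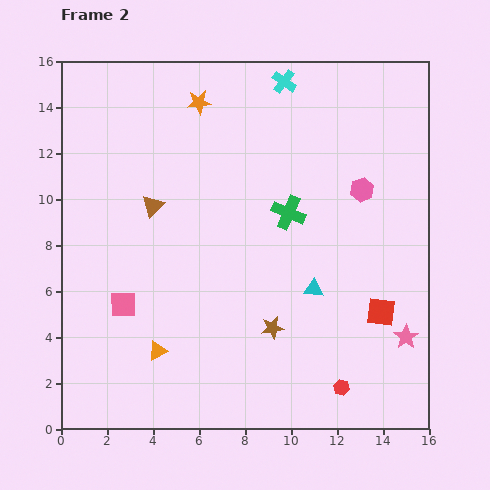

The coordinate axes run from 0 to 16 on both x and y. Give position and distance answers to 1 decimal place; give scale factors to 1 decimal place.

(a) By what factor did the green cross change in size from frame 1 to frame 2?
1.5×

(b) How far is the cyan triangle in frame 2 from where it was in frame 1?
1.6

The cyan triangle moved from (11.0, 4.5) to (11.0, 6.1), a distance of √(0.0² + 1.6²) ≈ 1.6.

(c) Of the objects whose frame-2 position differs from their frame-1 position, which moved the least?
the pink square

(moved 0.6)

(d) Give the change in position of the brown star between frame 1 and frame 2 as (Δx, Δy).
(4.4, -1.8)

The brown star was at (4.8, 6.2) in frame 1 and (9.2, 4.4) in frame 2.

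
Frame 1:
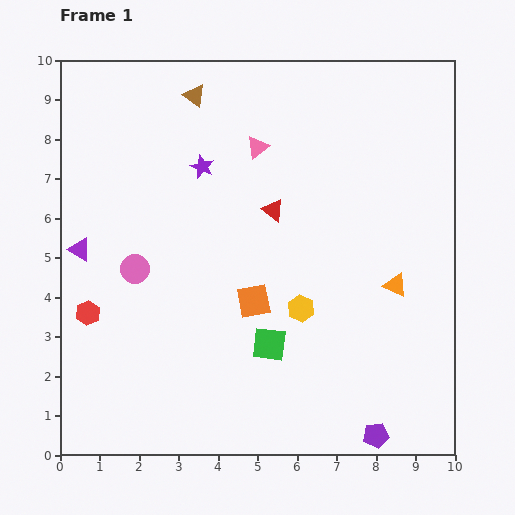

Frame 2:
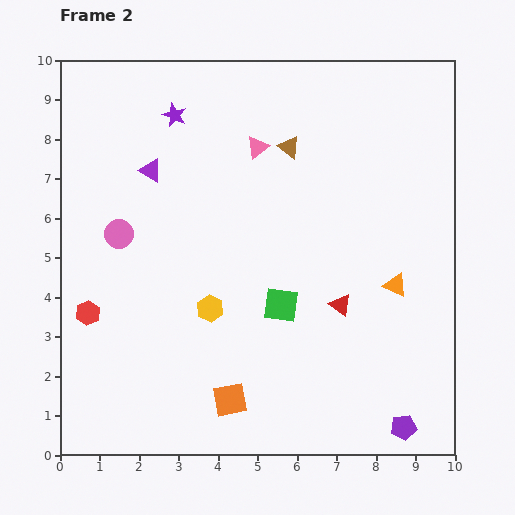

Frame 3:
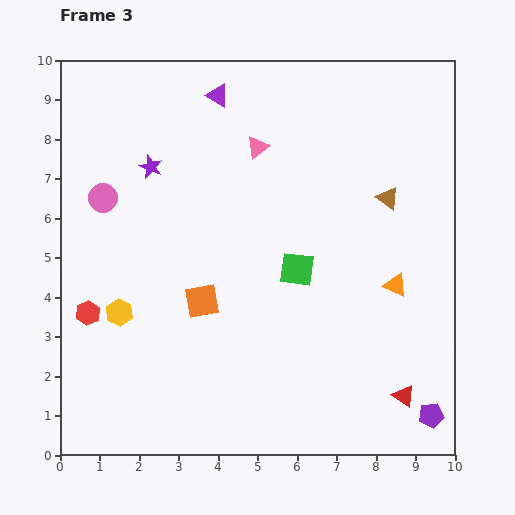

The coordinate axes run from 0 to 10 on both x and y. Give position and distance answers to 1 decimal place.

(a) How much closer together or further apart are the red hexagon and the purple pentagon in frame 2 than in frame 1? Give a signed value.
+0.6

Distance in frame 1: 7.9. Distance in frame 2: 8.5.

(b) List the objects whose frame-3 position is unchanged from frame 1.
the orange triangle, the pink triangle, the red hexagon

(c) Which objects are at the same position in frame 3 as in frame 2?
the orange triangle, the pink triangle, the red hexagon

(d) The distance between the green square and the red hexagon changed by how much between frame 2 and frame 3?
+0.5

Distance in frame 2: 4.9. Distance in frame 3: 5.4.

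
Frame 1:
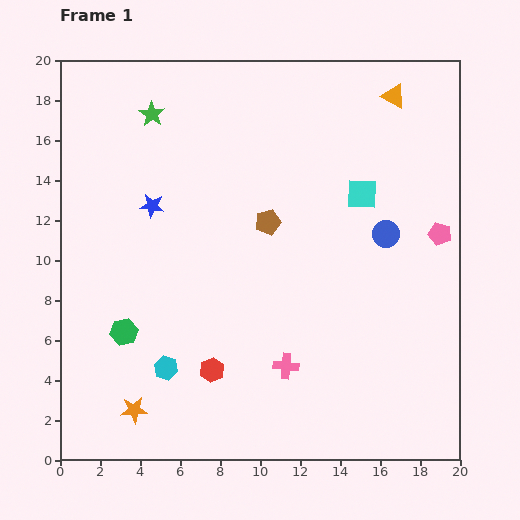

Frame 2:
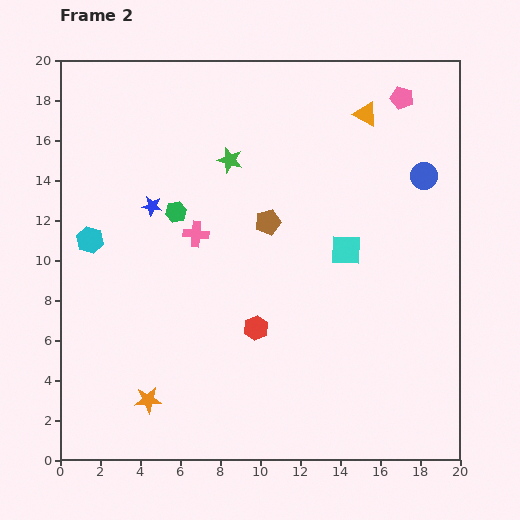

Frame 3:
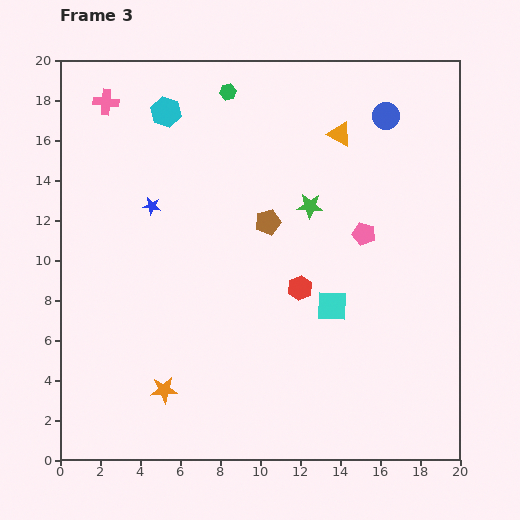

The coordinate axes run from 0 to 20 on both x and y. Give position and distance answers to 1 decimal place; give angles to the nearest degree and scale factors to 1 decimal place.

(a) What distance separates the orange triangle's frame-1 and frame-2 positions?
1.7

The orange triangle moved from (16.7, 18.2) to (15.3, 17.3), a distance of √(1.4² + 0.9²) ≈ 1.7.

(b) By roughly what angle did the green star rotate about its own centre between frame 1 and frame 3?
30° counter-clockwise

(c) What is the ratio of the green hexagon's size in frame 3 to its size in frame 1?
0.6×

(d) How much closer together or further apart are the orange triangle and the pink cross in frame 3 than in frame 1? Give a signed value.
-2.7

Distance in frame 1: 14.5. Distance in frame 3: 11.8.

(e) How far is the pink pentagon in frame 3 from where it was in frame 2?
7.1

The pink pentagon moved from (17.1, 18.1) to (15.2, 11.3), a distance of √(1.9² + 6.8²) ≈ 7.1.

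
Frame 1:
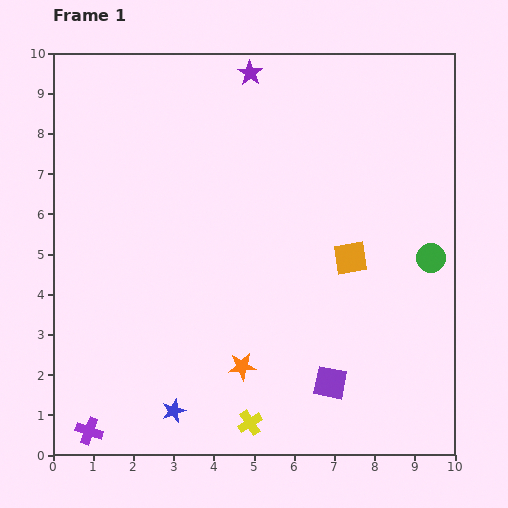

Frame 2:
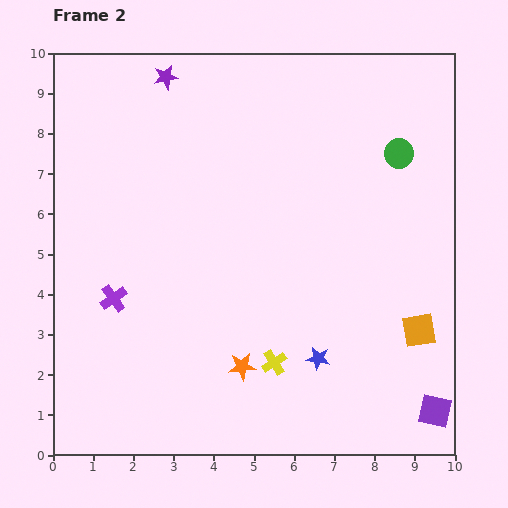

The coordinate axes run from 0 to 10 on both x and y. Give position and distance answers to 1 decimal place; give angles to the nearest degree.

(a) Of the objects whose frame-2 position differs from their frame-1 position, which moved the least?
the yellow cross

(moved 1.6)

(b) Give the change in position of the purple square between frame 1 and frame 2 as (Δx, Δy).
(2.6, -0.7)

The purple square was at (6.9, 1.8) in frame 1 and (9.5, 1.1) in frame 2.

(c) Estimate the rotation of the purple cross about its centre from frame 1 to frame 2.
35° clockwise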